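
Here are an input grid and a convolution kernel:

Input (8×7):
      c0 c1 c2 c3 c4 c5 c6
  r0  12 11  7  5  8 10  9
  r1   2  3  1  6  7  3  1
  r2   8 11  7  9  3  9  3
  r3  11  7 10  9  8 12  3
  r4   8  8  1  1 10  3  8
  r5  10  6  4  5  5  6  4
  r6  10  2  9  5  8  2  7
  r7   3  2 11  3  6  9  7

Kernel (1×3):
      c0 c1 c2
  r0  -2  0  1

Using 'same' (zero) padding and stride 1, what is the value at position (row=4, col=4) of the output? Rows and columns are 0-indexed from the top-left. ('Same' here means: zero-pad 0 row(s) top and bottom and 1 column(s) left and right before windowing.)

The receptive field on the zero-padded input at this output position is [1 10 3]. Elementwise product with the kernel and sum: 1·-2 + 3·1.

1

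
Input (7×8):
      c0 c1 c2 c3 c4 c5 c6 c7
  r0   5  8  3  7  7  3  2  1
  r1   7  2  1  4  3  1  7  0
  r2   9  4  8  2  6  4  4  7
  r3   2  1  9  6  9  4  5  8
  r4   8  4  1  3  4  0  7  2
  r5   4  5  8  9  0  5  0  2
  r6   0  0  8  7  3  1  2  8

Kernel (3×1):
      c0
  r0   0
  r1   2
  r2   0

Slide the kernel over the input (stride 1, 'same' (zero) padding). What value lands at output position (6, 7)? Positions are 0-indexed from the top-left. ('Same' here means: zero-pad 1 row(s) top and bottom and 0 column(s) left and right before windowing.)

The receptive field on the zero-padded input at this output position is [2 / 8 / 0]. Elementwise product with the kernel and sum: 8·2.

16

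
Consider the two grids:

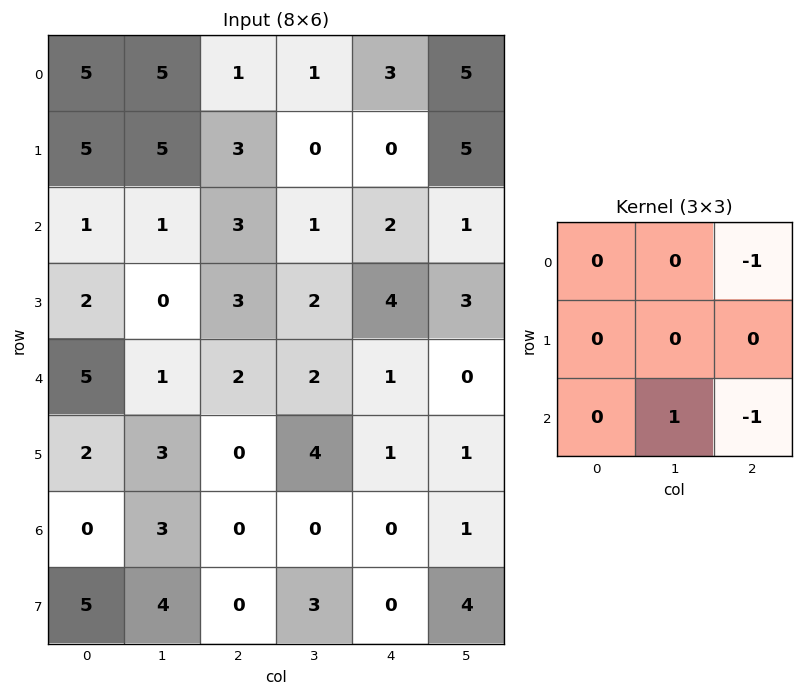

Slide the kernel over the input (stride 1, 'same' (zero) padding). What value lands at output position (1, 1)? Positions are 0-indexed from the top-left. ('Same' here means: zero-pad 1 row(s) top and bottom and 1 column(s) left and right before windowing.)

The receptive field on the zero-padded input at this output position is [5 5 1 / 5 5 3 / 1 1 3]. Elementwise product with the kernel and sum: 1·-1 + 1·1 + 3·-1.

-3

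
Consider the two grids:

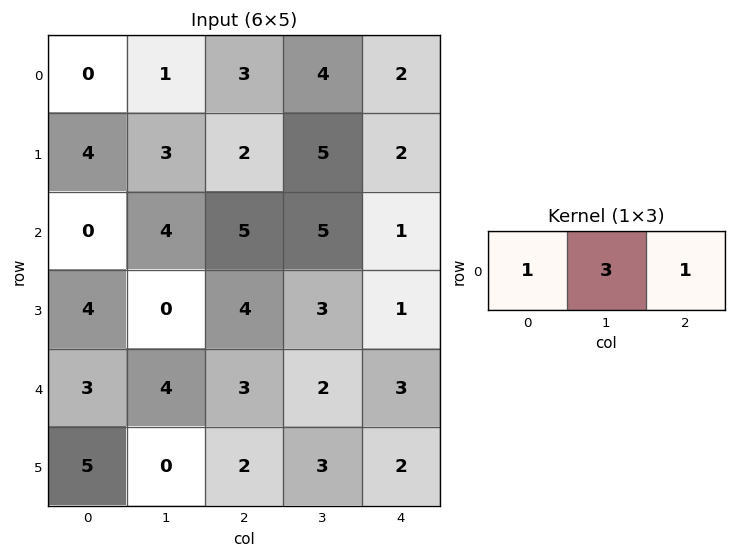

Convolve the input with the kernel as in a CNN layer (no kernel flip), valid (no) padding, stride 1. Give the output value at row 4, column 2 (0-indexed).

The receptive field on the input at this output position is [3 2 3]. Elementwise product with the kernel and sum: 3·1 + 2·3 + 3·1.

12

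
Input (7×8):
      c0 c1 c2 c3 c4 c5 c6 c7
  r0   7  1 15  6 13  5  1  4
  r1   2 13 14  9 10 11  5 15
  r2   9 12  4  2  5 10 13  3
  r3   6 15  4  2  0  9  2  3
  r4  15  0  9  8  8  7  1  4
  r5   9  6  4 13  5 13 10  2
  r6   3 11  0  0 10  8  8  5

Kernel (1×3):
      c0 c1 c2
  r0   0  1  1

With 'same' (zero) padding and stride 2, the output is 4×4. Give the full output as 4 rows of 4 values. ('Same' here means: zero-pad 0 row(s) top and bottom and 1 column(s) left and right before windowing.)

8 21 18 5
21 6 15 16
15 17 15 5
14 0 18 13

Output[0,0]: The receptive field on the zero-padded input at this output position is [0 7 1]. Elementwise product with the kernel and sum: 7·1 + 1·1.
Output[0,1]: The receptive field on the zero-padded input at this output position is [1 15 6]. Elementwise product with the kernel and sum: 15·1 + 6·1.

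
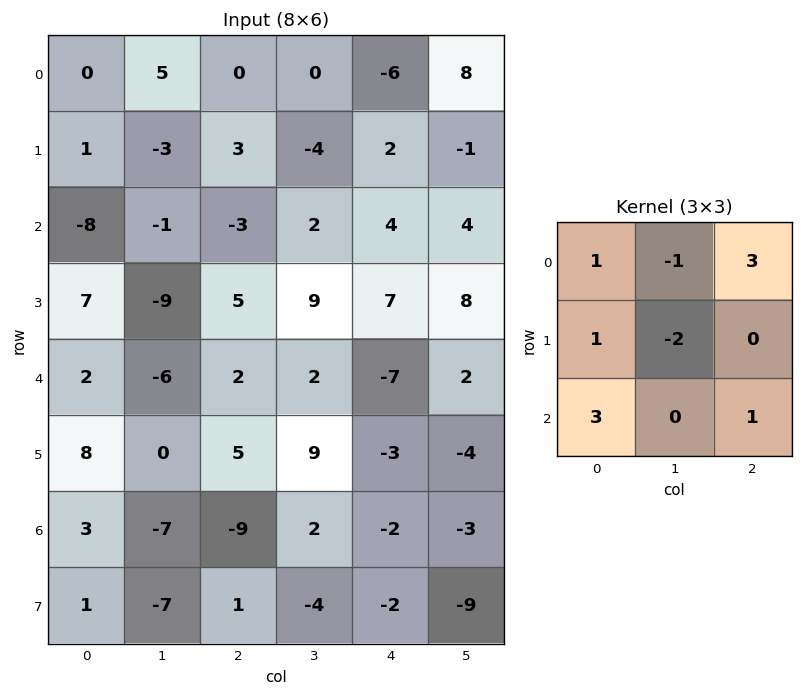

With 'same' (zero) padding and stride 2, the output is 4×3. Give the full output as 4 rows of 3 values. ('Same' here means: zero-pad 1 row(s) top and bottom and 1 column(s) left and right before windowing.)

Output[0,0]: The receptive field on the zero-padded input at this output position is [0 0 0 / 0 0 5 / 0 1 -3]. Elementwise product with the kernel and sum: 0·1 + 0·-1 + 0·3 + 0·1 + 0·-2 + 0·3 + -3·1.
Output[0,1]: The receptive field on the zero-padded input at this output position is [0 0 0 / 5 0 0 / -3 3 -4]. Elementwise product with the kernel and sum: 0·1 + 0·-1 + 0·3 + 5·1 + 0·-2 + -3·3 + -4·1.

-3 -8 -1
-3 -31 20
-38 12 65
-21 8 -15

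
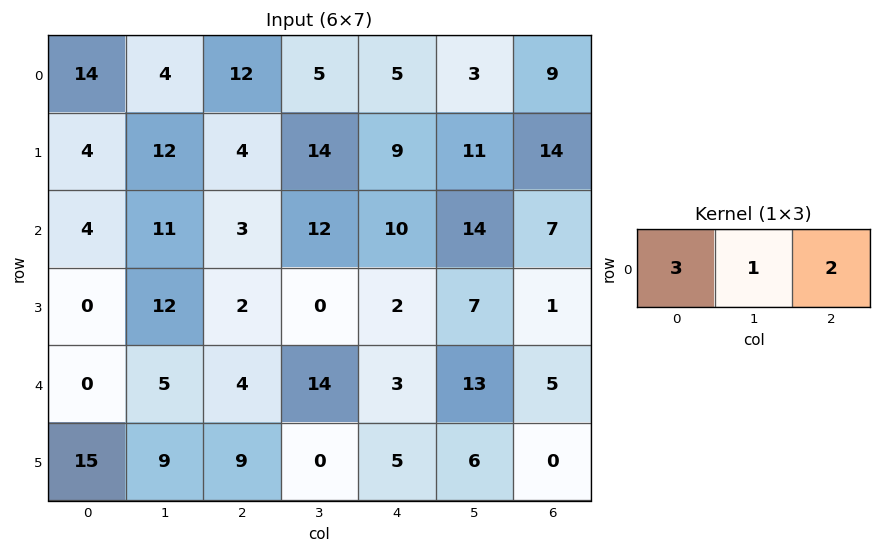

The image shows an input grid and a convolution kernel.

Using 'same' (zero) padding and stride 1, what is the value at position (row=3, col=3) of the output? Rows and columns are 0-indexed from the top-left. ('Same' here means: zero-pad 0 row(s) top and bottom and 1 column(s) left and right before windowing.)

The receptive field on the zero-padded input at this output position is [2 0 2]. Elementwise product with the kernel and sum: 2·3 + 0·1 + 2·2.

10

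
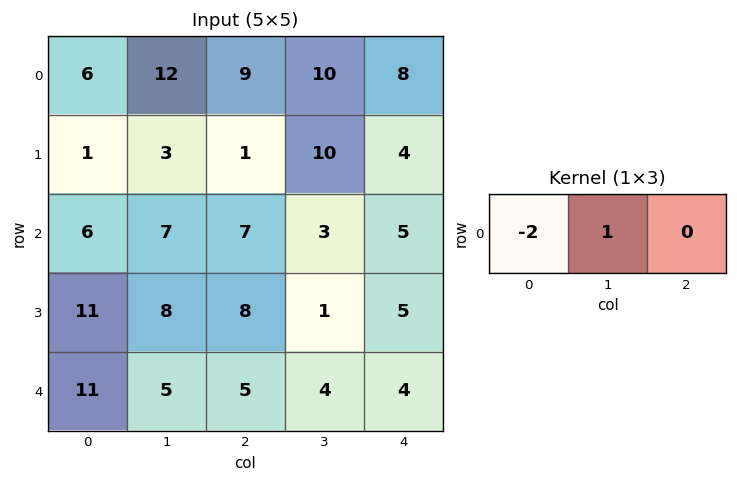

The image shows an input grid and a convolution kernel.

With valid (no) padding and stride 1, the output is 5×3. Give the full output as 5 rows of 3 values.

0 -15 -8
1 -5 8
-5 -7 -11
-14 -8 -15
-17 -5 -6

Output[0,0]: The receptive field on the input at this output position is [6 12 9]. Elementwise product with the kernel and sum: 6·-2 + 12·1.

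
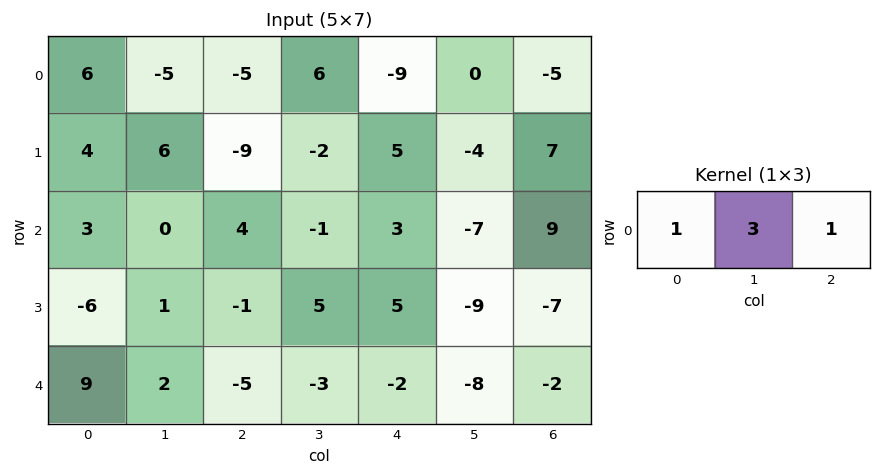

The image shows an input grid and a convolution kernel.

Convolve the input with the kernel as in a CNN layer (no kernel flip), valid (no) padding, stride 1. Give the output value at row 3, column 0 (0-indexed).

-4

The receptive field on the input at this output position is [-6 1 -1]. Elementwise product with the kernel and sum: -6·1 + 1·3 + -1·1.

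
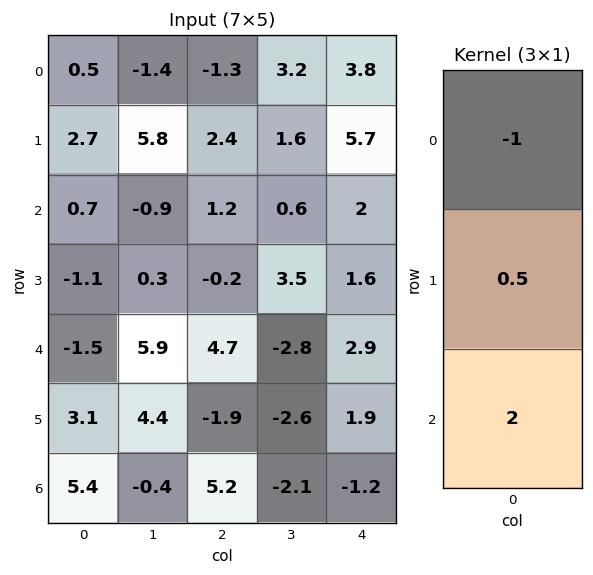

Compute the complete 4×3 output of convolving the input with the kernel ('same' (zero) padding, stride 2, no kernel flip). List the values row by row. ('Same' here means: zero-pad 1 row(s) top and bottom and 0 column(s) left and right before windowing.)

5.65 4.15 13.3
-4.55 -2.2 -1.5
6.55 -1.25 3.65
-0.4 4.5 -2.5

Output[0,0]: The receptive field on the zero-padded input at this output position is [0 / 0.5 / 2.7]. Elementwise product with the kernel and sum: 0·-1 + 0.5·0.5 + 2.7·2.
Output[0,1]: The receptive field on the zero-padded input at this output position is [0 / -1.3 / 2.4]. Elementwise product with the kernel and sum: 0·-1 + -1.3·0.5 + 2.4·2.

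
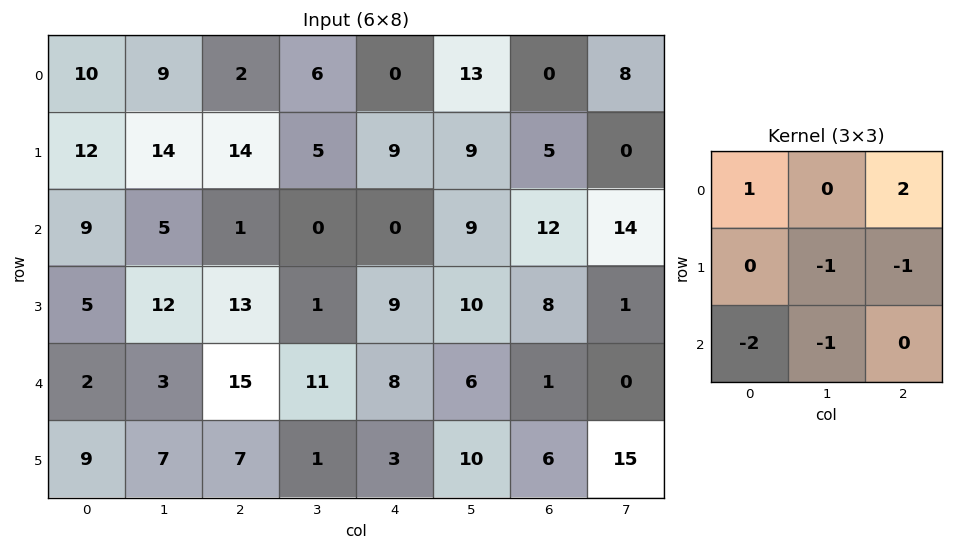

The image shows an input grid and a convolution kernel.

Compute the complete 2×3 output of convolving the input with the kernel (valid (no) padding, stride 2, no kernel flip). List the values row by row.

-37 -14 -23
-21 -50 -16

Output[0,0]: The receptive field on the input at this output position is [10 9 2 / 12 14 14 / 9 5 1]. Elementwise product with the kernel and sum: 10·1 + 2·2 + 14·-1 + 14·-1 + 9·-2 + 5·-1.
Output[0,1]: The receptive field on the input at this output position is [2 6 0 / 14 5 9 / 1 0 0]. Elementwise product with the kernel and sum: 2·1 + 0·2 + 5·-1 + 9·-1 + 1·-2 + 0·-1.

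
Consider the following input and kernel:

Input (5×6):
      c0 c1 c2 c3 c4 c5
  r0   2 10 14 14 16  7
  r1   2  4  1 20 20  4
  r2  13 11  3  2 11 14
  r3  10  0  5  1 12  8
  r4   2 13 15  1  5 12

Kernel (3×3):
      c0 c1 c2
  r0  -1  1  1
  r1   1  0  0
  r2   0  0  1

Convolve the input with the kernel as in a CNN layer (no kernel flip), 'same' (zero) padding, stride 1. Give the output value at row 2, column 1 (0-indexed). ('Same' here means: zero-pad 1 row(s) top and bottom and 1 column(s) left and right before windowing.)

21

The receptive field on the zero-padded input at this output position is [2 4 1 / 13 11 3 / 10 0 5]. Elementwise product with the kernel and sum: 2·-1 + 4·1 + 1·1 + 13·1 + 5·1.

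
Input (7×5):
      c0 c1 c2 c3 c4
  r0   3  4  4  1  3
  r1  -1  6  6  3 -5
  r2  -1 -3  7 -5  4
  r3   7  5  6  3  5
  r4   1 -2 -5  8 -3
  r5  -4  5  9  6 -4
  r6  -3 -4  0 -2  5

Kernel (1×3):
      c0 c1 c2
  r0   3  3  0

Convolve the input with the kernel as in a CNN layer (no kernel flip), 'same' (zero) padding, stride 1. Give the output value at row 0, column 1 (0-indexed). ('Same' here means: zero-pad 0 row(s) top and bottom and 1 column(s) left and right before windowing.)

21

The receptive field on the zero-padded input at this output position is [3 4 4]. Elementwise product with the kernel and sum: 3·3 + 4·3.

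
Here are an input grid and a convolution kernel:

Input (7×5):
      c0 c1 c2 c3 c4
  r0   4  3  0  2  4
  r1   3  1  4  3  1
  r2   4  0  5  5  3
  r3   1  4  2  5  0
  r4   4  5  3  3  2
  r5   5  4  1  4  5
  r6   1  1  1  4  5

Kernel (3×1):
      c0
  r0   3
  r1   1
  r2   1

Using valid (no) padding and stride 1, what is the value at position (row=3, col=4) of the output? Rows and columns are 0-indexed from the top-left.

The receptive field on the input at this output position is [0 / 2 / 5]. Elementwise product with the kernel and sum: 0·3 + 2·1 + 5·1.

7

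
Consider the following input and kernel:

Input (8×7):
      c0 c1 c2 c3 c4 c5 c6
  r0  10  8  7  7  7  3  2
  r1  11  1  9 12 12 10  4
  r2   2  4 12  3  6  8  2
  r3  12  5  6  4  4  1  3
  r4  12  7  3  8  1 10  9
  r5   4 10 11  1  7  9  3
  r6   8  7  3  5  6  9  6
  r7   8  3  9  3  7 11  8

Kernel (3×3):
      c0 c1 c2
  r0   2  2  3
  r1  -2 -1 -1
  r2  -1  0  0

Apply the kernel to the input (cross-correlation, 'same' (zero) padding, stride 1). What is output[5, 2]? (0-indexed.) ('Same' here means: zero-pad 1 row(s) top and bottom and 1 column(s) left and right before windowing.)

5

The receptive field on the zero-padded input at this output position is [7 3 8 / 10 11 1 / 7 3 5]. Elementwise product with the kernel and sum: 7·2 + 3·2 + 8·3 + 10·-2 + 11·-1 + 1·-1 + 7·-1.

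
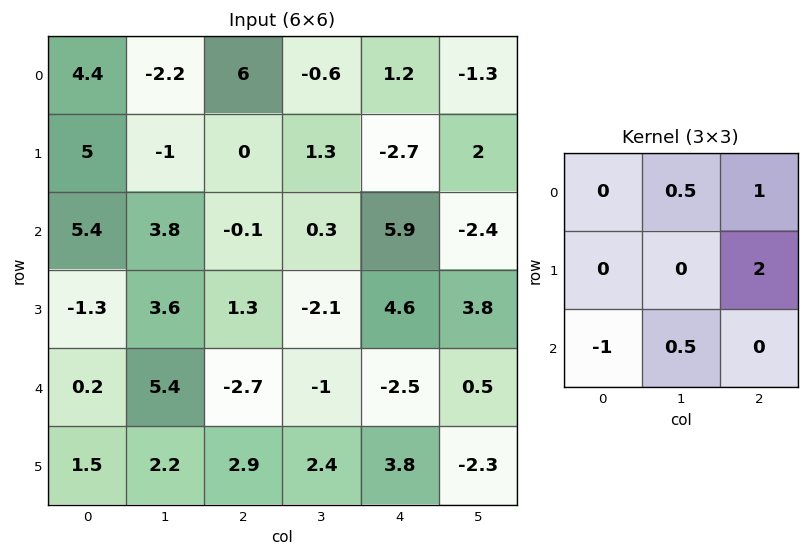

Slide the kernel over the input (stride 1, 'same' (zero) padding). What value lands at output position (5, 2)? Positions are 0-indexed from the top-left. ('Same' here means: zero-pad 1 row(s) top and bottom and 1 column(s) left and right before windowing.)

The receptive field on the zero-padded input at this output position is [5.4 -2.7 -1 / 2.2 2.9 2.4 / 0 0 0]. Elementwise product with the kernel and sum: -2.7·0.5 + -1·1 + 2.4·2 + 0·-1 + 0·0.5.

2.45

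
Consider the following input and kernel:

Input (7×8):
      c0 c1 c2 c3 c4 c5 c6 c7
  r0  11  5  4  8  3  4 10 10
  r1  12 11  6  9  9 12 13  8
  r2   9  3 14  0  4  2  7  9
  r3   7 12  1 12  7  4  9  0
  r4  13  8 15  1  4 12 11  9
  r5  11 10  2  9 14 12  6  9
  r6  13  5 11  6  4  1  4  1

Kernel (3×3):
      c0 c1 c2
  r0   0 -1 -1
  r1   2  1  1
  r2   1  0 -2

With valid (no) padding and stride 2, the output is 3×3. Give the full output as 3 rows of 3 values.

Output[0,0]: The receptive field on the input at this output position is [11 5 4 / 12 11 6 / 9 3 14]. Elementwise product with the kernel and sum: 5·-1 + 4·-1 + 12·2 + 11·1 + 6·1 + 9·1 + 14·-2.

13 25 19
-7 24 0
2 25 19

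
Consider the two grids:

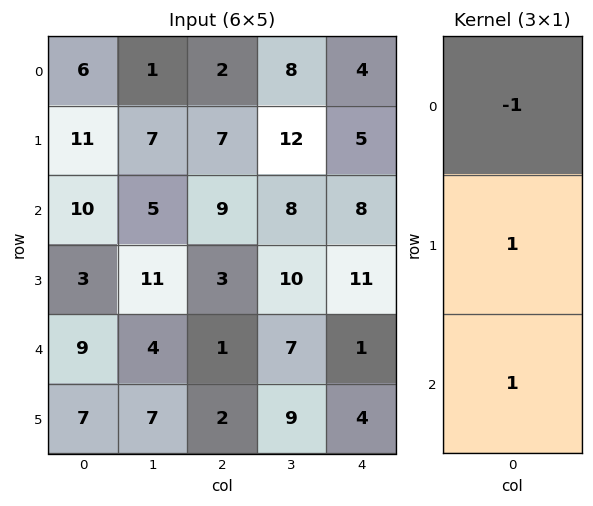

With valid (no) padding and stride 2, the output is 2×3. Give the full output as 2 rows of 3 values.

15 14 9
2 -5 4

Output[0,0]: The receptive field on the input at this output position is [6 / 11 / 10]. Elementwise product with the kernel and sum: 6·-1 + 11·1 + 10·1.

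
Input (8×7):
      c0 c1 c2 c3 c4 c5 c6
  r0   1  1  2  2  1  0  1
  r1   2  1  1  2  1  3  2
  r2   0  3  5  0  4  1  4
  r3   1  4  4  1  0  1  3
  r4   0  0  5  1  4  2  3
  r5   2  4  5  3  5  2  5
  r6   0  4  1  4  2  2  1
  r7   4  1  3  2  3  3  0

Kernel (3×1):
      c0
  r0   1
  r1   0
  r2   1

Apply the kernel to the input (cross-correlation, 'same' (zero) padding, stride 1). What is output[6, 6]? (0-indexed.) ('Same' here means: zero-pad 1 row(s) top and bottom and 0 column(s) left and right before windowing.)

5

The receptive field on the zero-padded input at this output position is [5 / 1 / 0]. Elementwise product with the kernel and sum: 5·1 + 0·1.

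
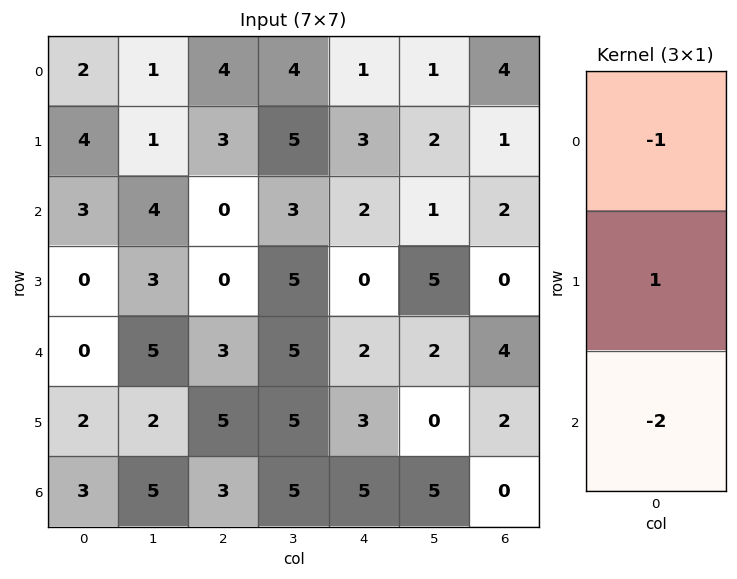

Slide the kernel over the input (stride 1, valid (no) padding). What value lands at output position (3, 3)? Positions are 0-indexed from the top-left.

The receptive field on the input at this output position is [5 / 5 / 5]. Elementwise product with the kernel and sum: 5·-1 + 5·1 + 5·-2.

-10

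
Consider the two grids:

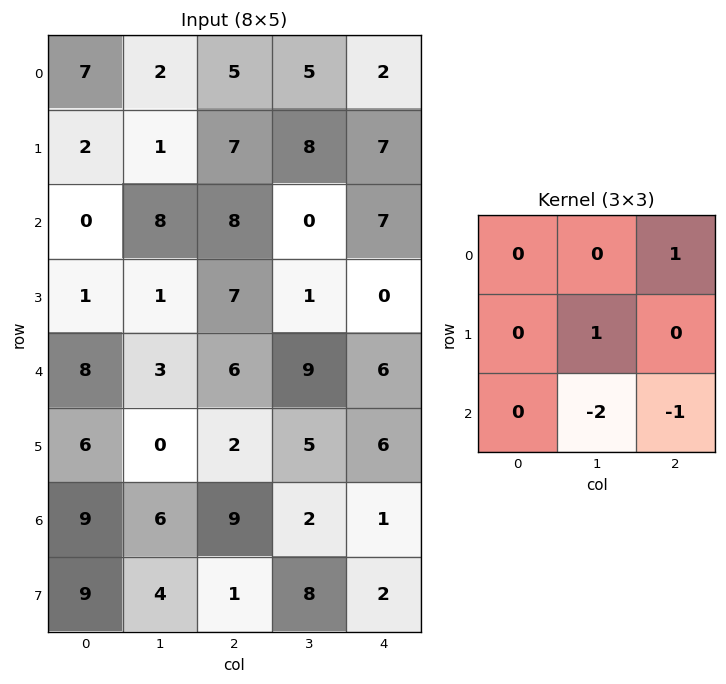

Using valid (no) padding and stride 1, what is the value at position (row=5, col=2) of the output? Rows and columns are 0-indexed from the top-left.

The receptive field on the input at this output position is [2 5 6 / 9 2 1 / 1 8 2]. Elementwise product with the kernel and sum: 6·1 + 2·1 + 8·-2 + 2·-1.

-10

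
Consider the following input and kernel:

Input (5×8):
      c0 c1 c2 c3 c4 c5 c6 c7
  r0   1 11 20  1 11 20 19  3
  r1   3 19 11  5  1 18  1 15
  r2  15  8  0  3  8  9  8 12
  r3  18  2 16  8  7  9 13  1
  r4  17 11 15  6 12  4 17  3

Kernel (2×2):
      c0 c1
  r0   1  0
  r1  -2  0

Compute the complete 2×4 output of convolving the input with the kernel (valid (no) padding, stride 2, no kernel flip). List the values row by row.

Output[0,0]: The receptive field on the input at this output position is [1 11 / 3 19]. Elementwise product with the kernel and sum: 1·1 + 3·-2.

-5 -2 9 17
-21 -32 -6 -18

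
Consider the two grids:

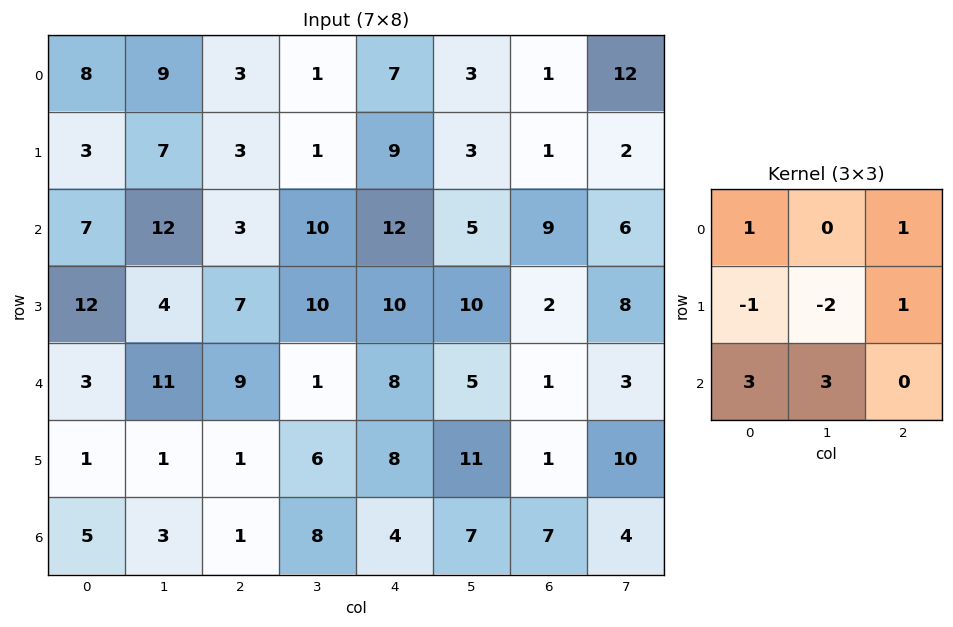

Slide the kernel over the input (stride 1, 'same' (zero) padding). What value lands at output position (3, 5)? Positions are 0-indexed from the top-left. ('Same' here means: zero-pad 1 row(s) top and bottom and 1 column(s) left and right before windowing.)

The receptive field on the zero-padded input at this output position is [12 5 9 / 10 10 2 / 8 5 1]. Elementwise product with the kernel and sum: 12·1 + 9·1 + 10·-1 + 10·-2 + 2·1 + 8·3 + 5·3.

32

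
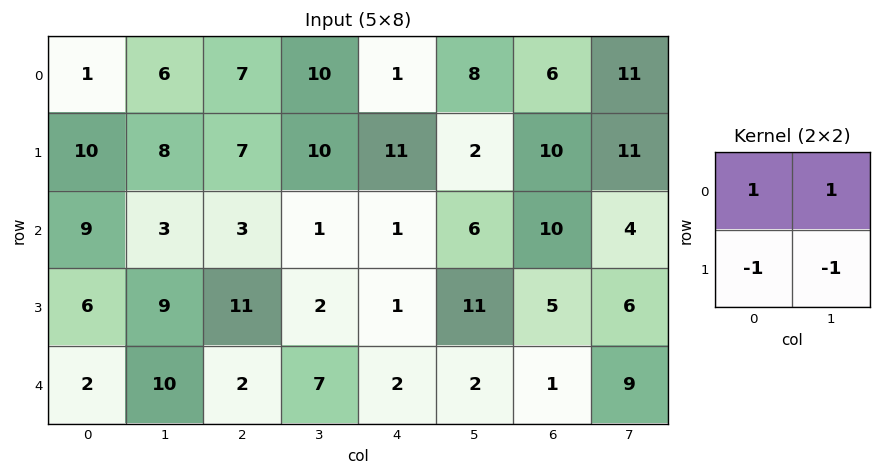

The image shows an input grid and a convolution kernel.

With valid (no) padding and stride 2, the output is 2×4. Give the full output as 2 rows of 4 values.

-11 0 -4 -4
-3 -9 -5 3

Output[0,0]: The receptive field on the input at this output position is [1 6 / 10 8]. Elementwise product with the kernel and sum: 1·1 + 6·1 + 10·-1 + 8·-1.
Output[0,1]: The receptive field on the input at this output position is [7 10 / 7 10]. Elementwise product with the kernel and sum: 7·1 + 10·1 + 7·-1 + 10·-1.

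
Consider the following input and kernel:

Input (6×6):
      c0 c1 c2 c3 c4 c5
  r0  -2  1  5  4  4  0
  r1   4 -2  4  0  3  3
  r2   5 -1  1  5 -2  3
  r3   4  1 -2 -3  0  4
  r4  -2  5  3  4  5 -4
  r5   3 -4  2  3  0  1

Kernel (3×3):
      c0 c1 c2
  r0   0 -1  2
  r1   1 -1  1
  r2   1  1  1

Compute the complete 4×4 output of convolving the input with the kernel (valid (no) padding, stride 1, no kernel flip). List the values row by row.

Output[0,0]: The receptive field on the input at this output position is [-2 1 5 / 4 -2 4 / 5 -1 1]. Elementwise product with the kernel and sum: 1·-1 + 5·2 + 4·1 + -2·-1 + 4·1 + 5·1 + -1·1 + 1·1.
Output[0,1]: The receptive field on the input at this output position is [1 5 4 / -2 4 0 / -1 1 5]. Elementwise product with the kernel and sum: 5·-1 + 4·2 + -2·1 + 4·-1 + 0·1 + -1·1 + 1·1 + 5·1.

24 2 15 2
20 -5 -5 14
10 21 4 14
-8 3 12 7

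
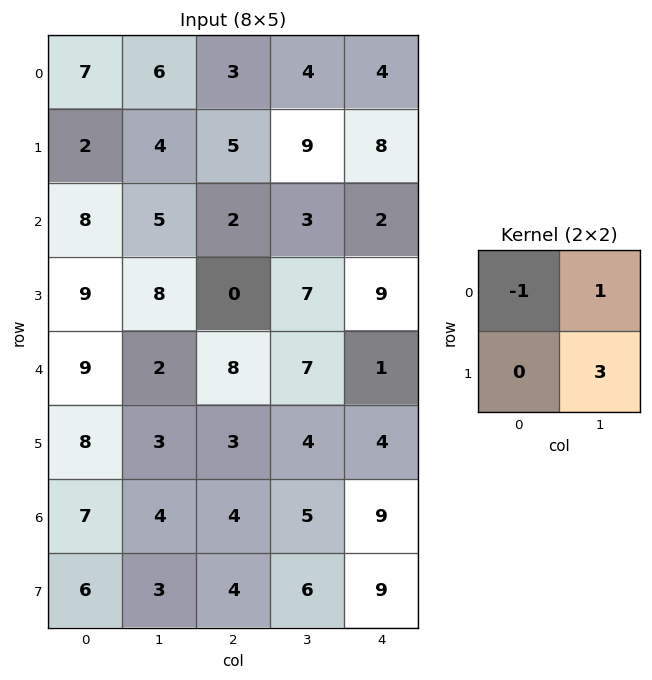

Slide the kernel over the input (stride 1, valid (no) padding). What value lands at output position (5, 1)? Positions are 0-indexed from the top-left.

The receptive field on the input at this output position is [3 3 / 4 4]. Elementwise product with the kernel and sum: 3·-1 + 3·1 + 4·3.

12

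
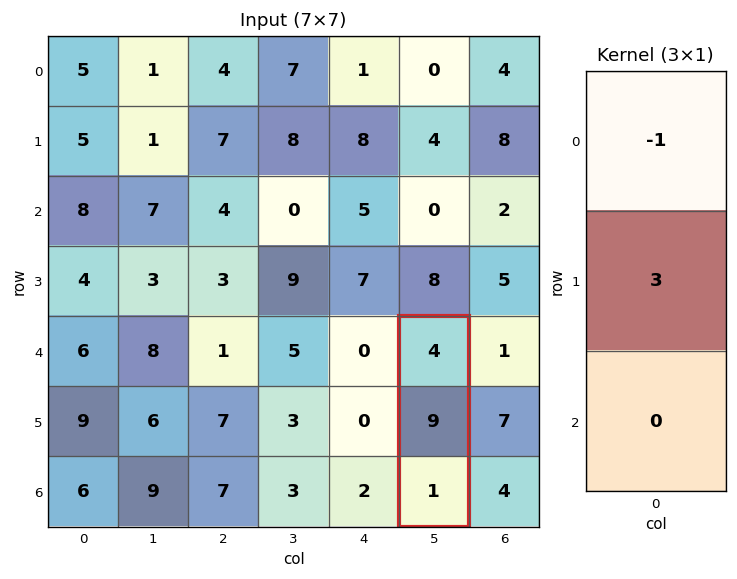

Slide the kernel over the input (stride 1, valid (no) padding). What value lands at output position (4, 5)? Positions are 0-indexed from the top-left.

The receptive field on the input at this output position is [4 / 9 / 1]. Elementwise product with the kernel and sum: 4·-1 + 9·3.

23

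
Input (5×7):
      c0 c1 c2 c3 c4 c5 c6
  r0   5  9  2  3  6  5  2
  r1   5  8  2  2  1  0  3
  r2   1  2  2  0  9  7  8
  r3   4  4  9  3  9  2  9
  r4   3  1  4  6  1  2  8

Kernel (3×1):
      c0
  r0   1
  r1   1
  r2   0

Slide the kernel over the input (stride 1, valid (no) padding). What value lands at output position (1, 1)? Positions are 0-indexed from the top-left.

The receptive field on the input at this output position is [8 / 2 / 4]. Elementwise product with the kernel and sum: 8·1 + 2·1.

10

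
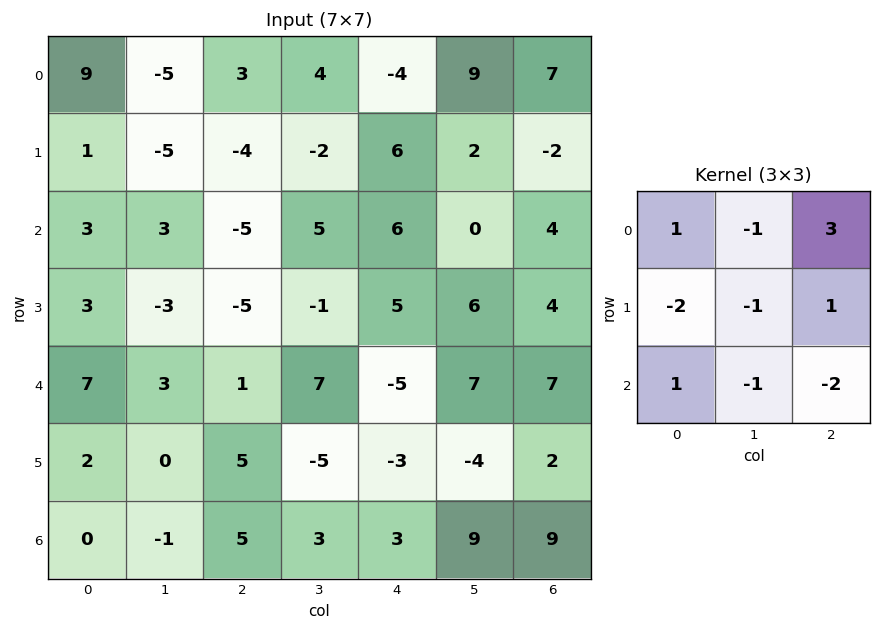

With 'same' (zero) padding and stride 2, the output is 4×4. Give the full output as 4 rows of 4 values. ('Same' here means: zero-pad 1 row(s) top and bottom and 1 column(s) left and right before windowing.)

-5 14 -7 -21
-13 1 -36 2
-18 4 16 -25
-3 -20 -14 -33

Output[0,0]: The receptive field on the zero-padded input at this output position is [0 0 0 / 0 9 -5 / 0 1 -5]. Elementwise product with the kernel and sum: 0·1 + 0·-1 + 0·3 + 0·-2 + 9·-1 + -5·1 + 0·1 + 1·-1 + -5·-2.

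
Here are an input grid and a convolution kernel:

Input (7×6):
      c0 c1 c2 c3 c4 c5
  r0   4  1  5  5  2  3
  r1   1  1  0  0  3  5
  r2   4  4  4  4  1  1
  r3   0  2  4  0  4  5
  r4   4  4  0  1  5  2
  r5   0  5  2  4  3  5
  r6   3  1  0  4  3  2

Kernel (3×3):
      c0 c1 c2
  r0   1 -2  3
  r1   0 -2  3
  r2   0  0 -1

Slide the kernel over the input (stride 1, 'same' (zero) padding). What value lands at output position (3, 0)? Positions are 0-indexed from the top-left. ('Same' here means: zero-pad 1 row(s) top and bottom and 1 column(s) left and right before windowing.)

6

The receptive field on the zero-padded input at this output position is [0 4 4 / 0 0 2 / 0 4 4]. Elementwise product with the kernel and sum: 0·1 + 4·-2 + 4·3 + 0·-2 + 2·3 + 4·-1.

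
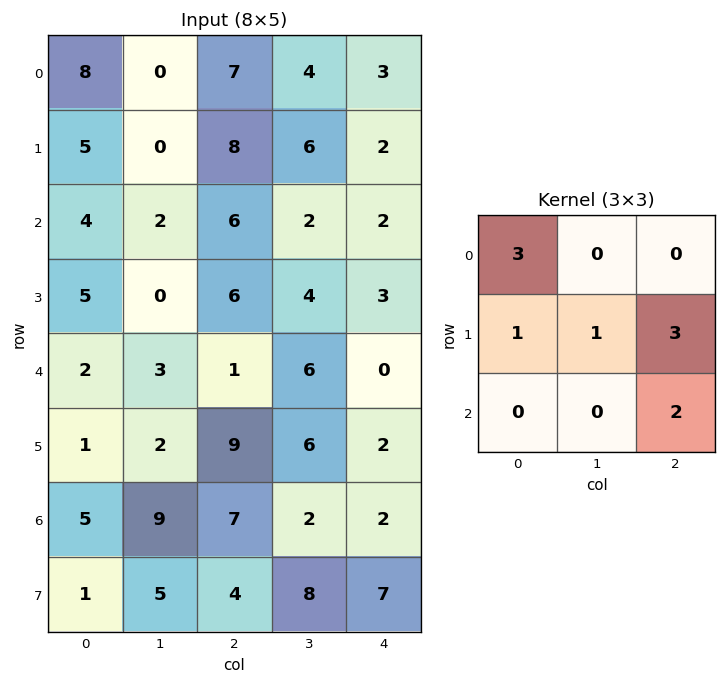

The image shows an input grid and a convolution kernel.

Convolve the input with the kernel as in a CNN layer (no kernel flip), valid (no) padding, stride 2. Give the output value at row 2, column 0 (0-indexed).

50

The receptive field on the input at this output position is [2 3 1 / 1 2 9 / 5 9 7]. Elementwise product with the kernel and sum: 2·3 + 1·1 + 2·1 + 9·3 + 7·2.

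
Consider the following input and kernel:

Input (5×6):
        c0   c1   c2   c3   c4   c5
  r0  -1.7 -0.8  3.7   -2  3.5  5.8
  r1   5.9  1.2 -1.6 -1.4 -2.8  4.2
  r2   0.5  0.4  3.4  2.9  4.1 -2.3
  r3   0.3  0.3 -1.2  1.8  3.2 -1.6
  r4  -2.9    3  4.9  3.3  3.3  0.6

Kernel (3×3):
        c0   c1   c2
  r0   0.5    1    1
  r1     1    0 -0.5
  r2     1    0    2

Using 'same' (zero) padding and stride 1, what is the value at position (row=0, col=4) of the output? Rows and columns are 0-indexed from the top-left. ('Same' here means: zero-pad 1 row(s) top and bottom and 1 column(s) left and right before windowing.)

The receptive field on the zero-padded input at this output position is [0 0 0 / -2 3.5 5.8 / -1.4 -2.8 4.2]. Elementwise product with the kernel and sum: 0·0.5 + 0·1 + 0·1 + -2·1 + 5.8·-0.5 + -1.4·1 + 4.2·2.

2.1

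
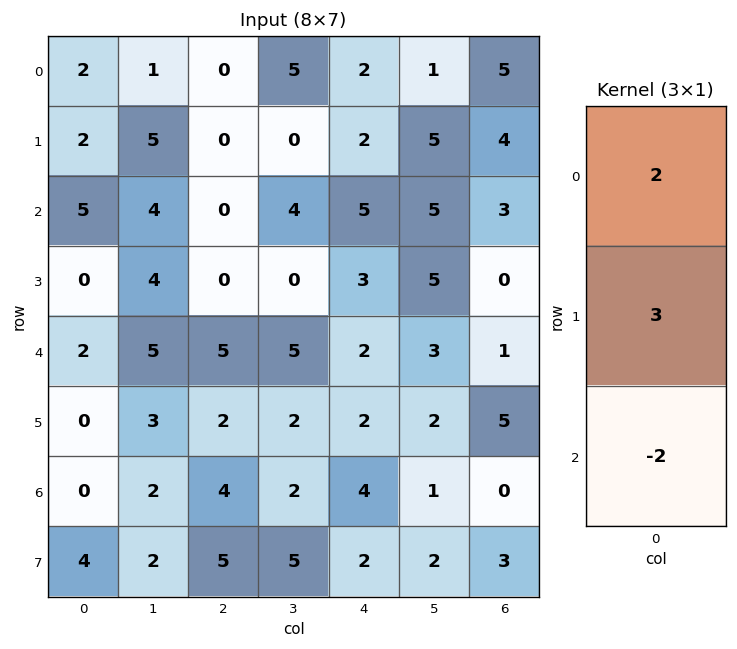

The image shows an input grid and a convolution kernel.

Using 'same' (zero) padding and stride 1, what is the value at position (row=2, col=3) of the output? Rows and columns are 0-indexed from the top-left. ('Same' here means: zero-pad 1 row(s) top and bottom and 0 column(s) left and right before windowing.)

12

The receptive field on the zero-padded input at this output position is [0 / 4 / 0]. Elementwise product with the kernel and sum: 0·2 + 4·3 + 0·-2.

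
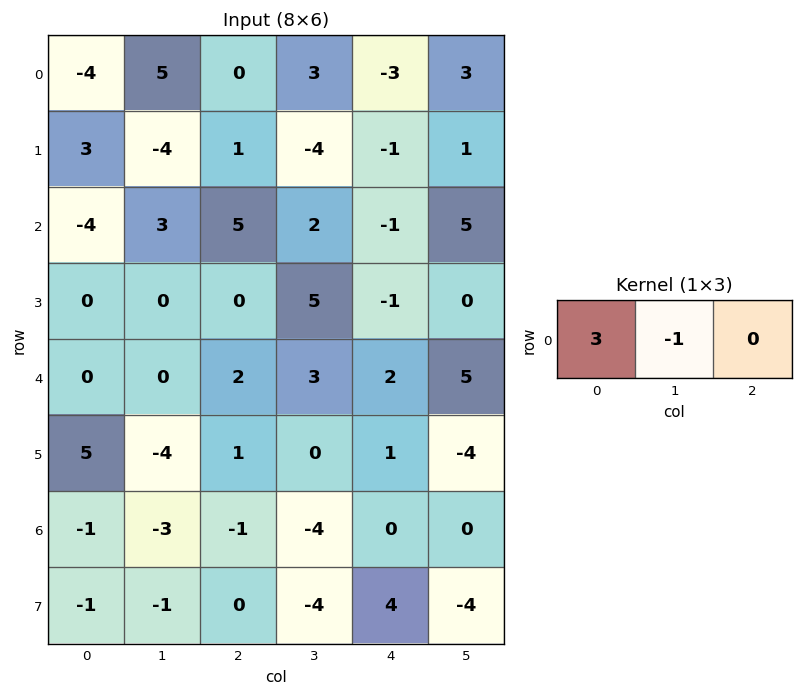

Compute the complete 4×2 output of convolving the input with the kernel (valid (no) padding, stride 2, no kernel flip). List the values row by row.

-17 -3
-15 13
0 3
0 1

Output[0,0]: The receptive field on the input at this output position is [-4 5 0]. Elementwise product with the kernel and sum: -4·3 + 5·-1.
Output[0,1]: The receptive field on the input at this output position is [0 3 -3]. Elementwise product with the kernel and sum: 0·3 + 3·-1.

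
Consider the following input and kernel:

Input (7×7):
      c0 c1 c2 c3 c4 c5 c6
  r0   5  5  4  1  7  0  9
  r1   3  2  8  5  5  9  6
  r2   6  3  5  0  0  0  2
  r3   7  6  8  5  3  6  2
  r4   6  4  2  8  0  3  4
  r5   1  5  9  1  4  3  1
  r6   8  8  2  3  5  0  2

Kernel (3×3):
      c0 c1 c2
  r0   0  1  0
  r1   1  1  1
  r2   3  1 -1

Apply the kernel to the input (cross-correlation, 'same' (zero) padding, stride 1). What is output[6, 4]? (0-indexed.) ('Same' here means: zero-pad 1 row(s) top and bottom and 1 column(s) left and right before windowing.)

12

The receptive field on the zero-padded input at this output position is [1 4 3 / 3 5 0 / 0 0 0]. Elementwise product with the kernel and sum: 4·1 + 3·1 + 5·1 + 0·1 + 0·3 + 0·1 + 0·-1.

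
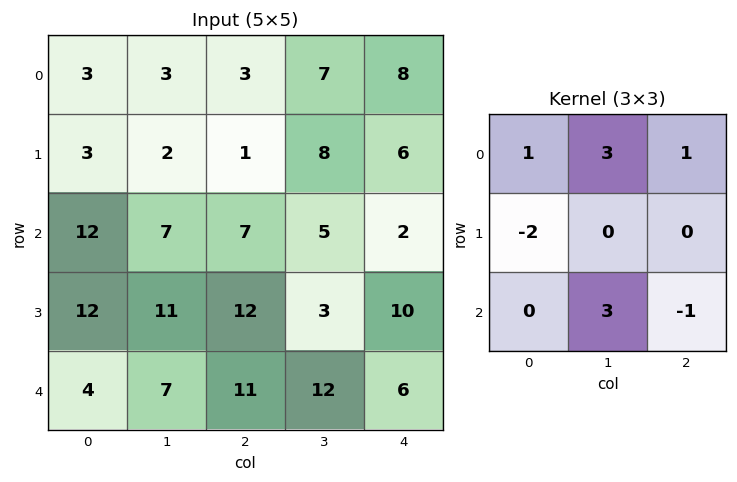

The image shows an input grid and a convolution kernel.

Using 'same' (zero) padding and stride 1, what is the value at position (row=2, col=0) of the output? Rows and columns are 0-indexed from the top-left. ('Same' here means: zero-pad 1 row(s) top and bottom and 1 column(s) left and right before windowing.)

36

The receptive field on the zero-padded input at this output position is [0 3 2 / 0 12 7 / 0 12 11]. Elementwise product with the kernel and sum: 0·1 + 3·3 + 2·1 + 0·-2 + 12·3 + 11·-1.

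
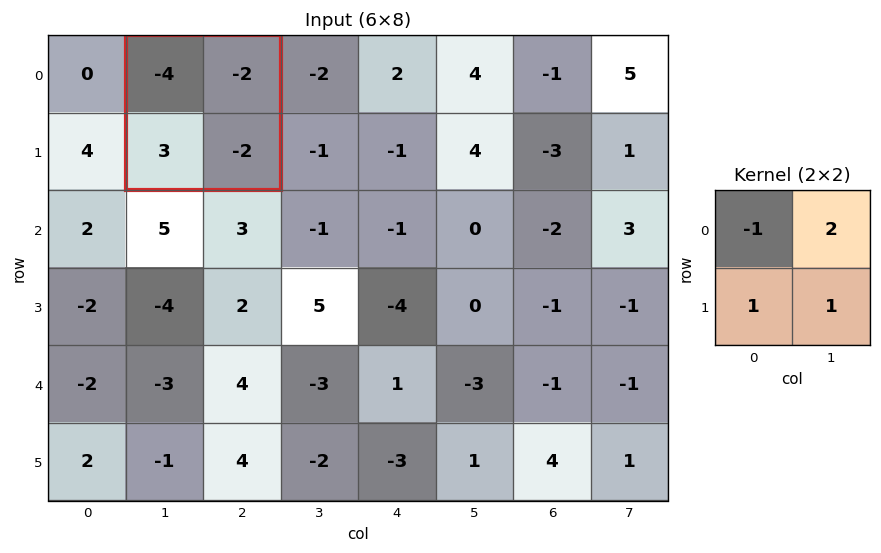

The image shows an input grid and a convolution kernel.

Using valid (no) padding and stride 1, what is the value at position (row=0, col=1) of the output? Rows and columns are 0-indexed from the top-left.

1

The receptive field on the input at this output position is [-4 -2 / 3 -2]. Elementwise product with the kernel and sum: -4·-1 + -2·2 + 3·1 + -2·1.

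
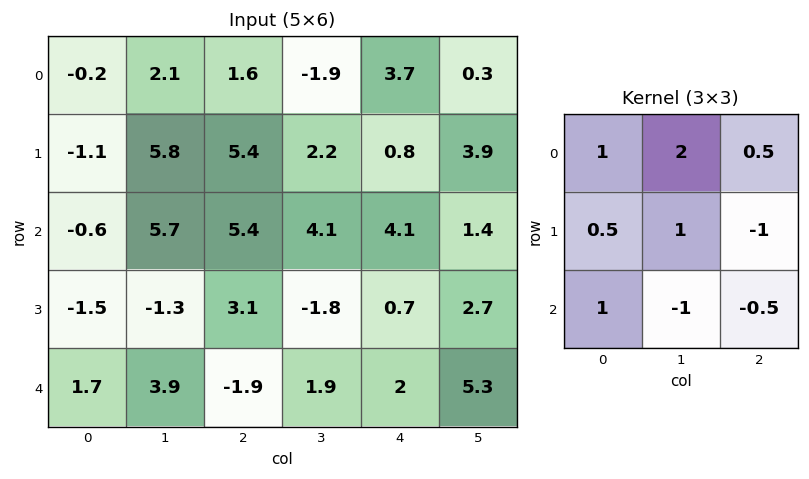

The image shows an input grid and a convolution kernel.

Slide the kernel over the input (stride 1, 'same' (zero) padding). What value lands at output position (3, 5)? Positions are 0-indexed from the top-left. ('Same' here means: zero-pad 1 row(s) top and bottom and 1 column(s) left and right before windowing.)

The receptive field on the zero-padded input at this output position is [4.1 1.4 0 / 0.7 2.7 0 / 2 5.3 0]. Elementwise product with the kernel and sum: 4.1·1 + 1.4·2 + 0·0.5 + 0.7·0.5 + 2.7·1 + 0·-1 + 2·1 + 5.3·-1 + 0·-0.5.

6.65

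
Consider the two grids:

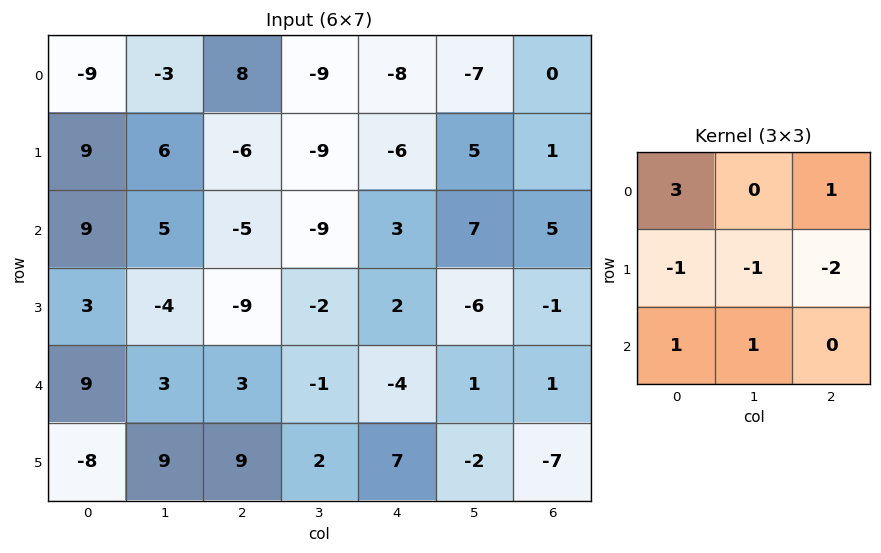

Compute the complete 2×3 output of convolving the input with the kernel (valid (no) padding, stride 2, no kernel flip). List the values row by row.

Output[0,0]: The receptive field on the input at this output position is [-9 -3 8 / 9 6 -6 / 9 5 -5]. Elementwise product with the kernel and sum: -9·3 + 8·1 + 9·-1 + 6·-1 + -6·-2 + 9·1 + 5·1.
Output[0,1]: The receptive field on the input at this output position is [8 -9 -8 / -6 -9 -6 / -5 -9 3]. Elementwise product with the kernel and sum: 8·3 + -8·1 + -6·-1 + -9·-1 + -6·-2 + -5·1 + -9·1.

-8 29 -15
53 -3 17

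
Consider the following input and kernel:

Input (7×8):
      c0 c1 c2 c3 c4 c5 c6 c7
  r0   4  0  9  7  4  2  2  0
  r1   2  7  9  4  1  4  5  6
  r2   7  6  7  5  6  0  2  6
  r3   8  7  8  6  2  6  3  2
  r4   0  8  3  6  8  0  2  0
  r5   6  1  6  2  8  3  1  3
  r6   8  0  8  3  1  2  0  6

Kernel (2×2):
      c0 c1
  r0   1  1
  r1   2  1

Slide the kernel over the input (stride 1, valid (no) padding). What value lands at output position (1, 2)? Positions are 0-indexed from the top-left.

The receptive field on the input at this output position is [9 4 / 7 5]. Elementwise product with the kernel and sum: 9·1 + 4·1 + 7·2 + 5·1.

32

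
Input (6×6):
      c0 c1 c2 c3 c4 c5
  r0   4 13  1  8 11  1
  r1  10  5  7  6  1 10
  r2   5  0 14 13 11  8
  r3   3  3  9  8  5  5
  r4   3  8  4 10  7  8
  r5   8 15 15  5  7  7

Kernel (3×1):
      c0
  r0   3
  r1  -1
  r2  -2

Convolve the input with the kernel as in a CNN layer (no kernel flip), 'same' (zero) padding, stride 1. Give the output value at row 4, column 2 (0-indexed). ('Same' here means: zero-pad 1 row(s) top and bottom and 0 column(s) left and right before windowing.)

-7

The receptive field on the zero-padded input at this output position is [9 / 4 / 15]. Elementwise product with the kernel and sum: 9·3 + 4·-1 + 15·-2.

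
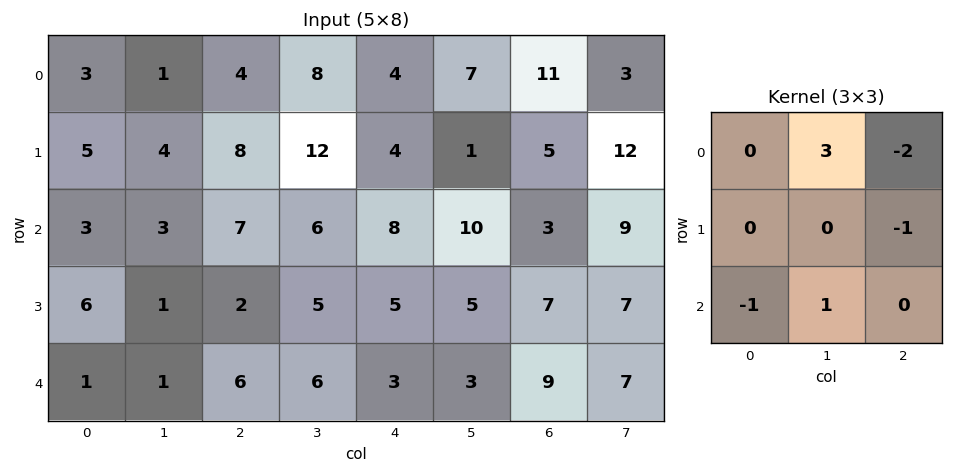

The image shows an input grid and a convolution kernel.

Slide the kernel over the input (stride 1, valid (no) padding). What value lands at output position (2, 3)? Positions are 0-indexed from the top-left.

The receptive field on the input at this output position is [6 8 10 / 5 5 5 / 6 3 3]. Elementwise product with the kernel and sum: 8·3 + 10·-2 + 5·-1 + 6·-1 + 3·1.

-4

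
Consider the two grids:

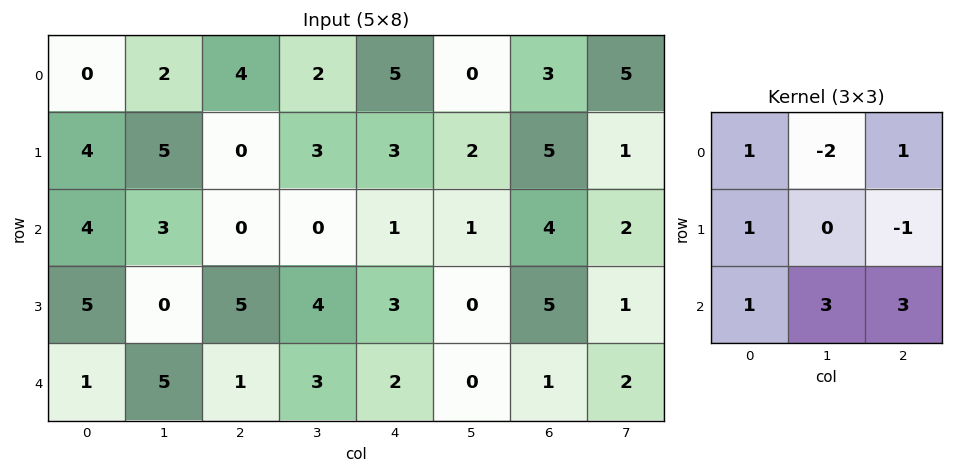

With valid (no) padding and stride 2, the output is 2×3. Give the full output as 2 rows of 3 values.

17 5 22
17 19 6

Output[0,0]: The receptive field on the input at this output position is [0 2 4 / 4 5 0 / 4 3 0]. Elementwise product with the kernel and sum: 0·1 + 2·-2 + 4·1 + 4·1 + 0·-1 + 4·1 + 3·3 + 0·3.
Output[0,1]: The receptive field on the input at this output position is [4 2 5 / 0 3 3 / 0 0 1]. Elementwise product with the kernel and sum: 4·1 + 2·-2 + 5·1 + 0·1 + 3·-1 + 0·1 + 0·3 + 1·3.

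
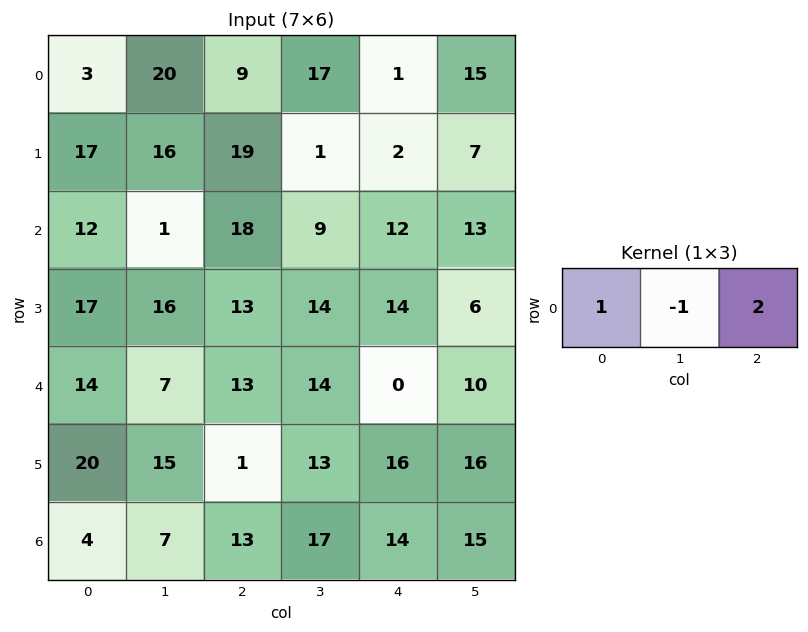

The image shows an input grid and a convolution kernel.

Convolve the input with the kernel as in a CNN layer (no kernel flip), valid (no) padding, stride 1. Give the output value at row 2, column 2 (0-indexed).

33

The receptive field on the input at this output position is [18 9 12]. Elementwise product with the kernel and sum: 18·1 + 9·-1 + 12·2.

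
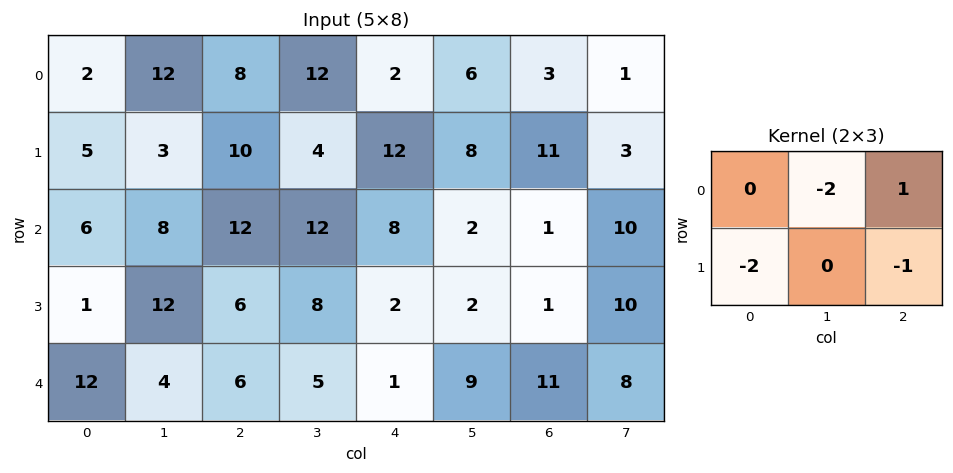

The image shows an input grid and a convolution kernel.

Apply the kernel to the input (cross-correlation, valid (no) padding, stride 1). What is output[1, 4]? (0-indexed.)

The receptive field on the input at this output position is [12 8 11 / 8 2 1]. Elementwise product with the kernel and sum: 8·-2 + 11·1 + 8·-2 + 1·-1.

-22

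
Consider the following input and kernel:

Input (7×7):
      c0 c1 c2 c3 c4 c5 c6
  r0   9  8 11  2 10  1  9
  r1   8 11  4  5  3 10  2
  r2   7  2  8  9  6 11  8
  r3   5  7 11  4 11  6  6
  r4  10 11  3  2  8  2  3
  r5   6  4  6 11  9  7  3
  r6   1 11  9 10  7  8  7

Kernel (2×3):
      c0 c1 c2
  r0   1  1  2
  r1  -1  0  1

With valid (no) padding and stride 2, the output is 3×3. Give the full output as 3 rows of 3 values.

35 32 28
31 29 28
27 24 10

Output[0,0]: The receptive field on the input at this output position is [9 8 11 / 8 11 4]. Elementwise product with the kernel and sum: 9·1 + 8·1 + 11·2 + 8·-1 + 4·1.
Output[0,1]: The receptive field on the input at this output position is [11 2 10 / 4 5 3]. Elementwise product with the kernel and sum: 11·1 + 2·1 + 10·2 + 4·-1 + 3·1.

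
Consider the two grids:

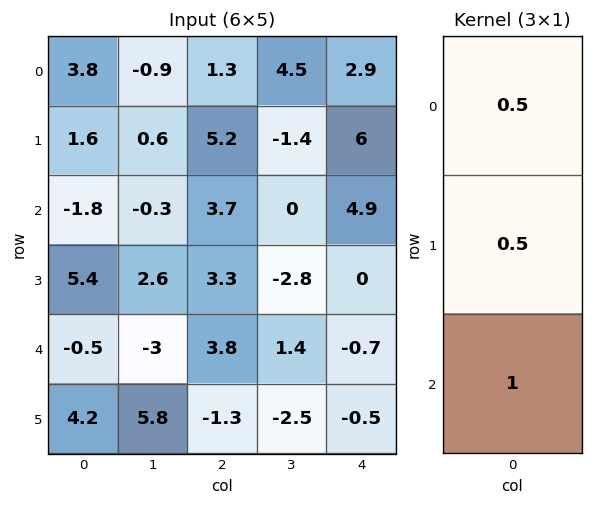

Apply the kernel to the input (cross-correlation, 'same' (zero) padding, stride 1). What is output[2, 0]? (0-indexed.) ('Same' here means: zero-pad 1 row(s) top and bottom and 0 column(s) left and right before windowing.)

The receptive field on the zero-padded input at this output position is [1.6 / -1.8 / 5.4]. Elementwise product with the kernel and sum: 1.6·0.5 + -1.8·0.5 + 5.4·1.

5.3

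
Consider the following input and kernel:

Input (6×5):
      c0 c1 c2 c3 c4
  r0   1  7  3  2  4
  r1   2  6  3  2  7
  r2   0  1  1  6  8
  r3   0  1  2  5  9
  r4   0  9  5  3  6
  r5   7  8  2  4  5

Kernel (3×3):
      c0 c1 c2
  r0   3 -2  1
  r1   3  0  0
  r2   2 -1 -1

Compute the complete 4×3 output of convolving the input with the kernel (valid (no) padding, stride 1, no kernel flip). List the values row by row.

Output[0,0]: The receptive field on the input at this output position is [1 7 3 / 2 6 3 / 0 1 1]. Elementwise product with the kernel and sum: 1·3 + 7·-2 + 3·1 + 2·3 + 0·2 + 1·-1 + 1·-1.
Output[0,1]: The receptive field on the input at this output position is [7 3 2 / 6 3 2 / 1 1 6]. Elementwise product with the kernel and sum: 7·3 + 3·-2 + 2·1 + 6·3 + 1·2 + 1·-1 + 6·-1.

-4 30 6
-6 12 5
-15 20 6
4 41 15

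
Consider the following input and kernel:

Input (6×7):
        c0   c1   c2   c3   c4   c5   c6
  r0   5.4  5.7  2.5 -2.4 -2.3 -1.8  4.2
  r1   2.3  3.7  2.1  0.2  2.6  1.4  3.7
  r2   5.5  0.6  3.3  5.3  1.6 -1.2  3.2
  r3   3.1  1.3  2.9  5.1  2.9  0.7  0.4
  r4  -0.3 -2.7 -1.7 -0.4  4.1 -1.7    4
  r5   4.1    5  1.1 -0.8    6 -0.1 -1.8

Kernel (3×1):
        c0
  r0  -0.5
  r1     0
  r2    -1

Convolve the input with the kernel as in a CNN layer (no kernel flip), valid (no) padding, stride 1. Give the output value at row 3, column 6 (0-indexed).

The receptive field on the input at this output position is [0.4 / 4 / -1.8]. Elementwise product with the kernel and sum: 0.4·-0.5 + -1.8·-1.

1.6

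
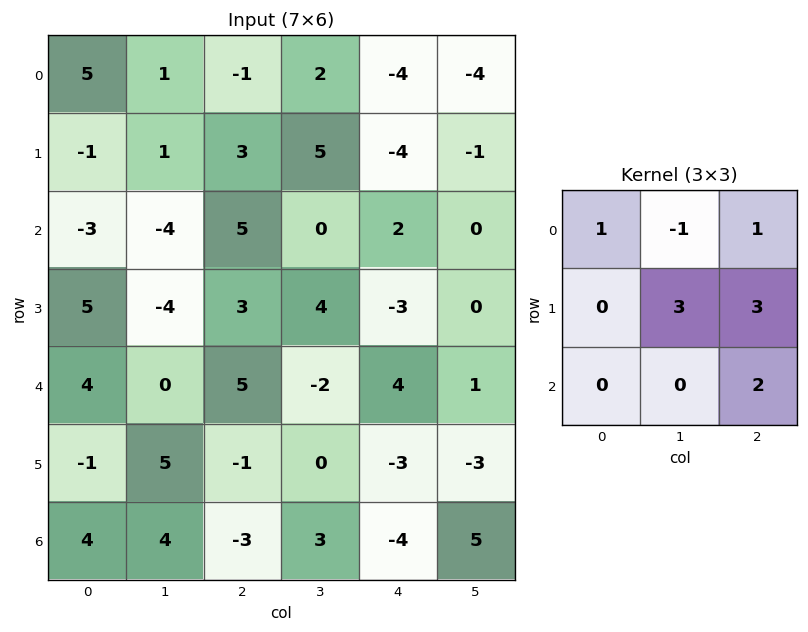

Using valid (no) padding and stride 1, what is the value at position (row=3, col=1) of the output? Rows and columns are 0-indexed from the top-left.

6

The receptive field on the input at this output position is [-4 3 4 / 0 5 -2 / 5 -1 0]. Elementwise product with the kernel and sum: -4·1 + 3·-1 + 4·1 + 5·3 + -2·3 + 0·2.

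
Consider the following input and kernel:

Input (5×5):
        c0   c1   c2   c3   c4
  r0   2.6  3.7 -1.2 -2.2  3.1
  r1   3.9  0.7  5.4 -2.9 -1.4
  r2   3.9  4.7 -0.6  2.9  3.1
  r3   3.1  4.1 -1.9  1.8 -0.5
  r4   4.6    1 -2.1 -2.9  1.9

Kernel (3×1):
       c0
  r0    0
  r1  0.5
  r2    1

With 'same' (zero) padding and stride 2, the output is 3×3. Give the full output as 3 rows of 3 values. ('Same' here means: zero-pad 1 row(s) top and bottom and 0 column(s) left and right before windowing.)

5.2 4.8 0.15
5.05 -2.2 1.05
2.3 -1.05 0.95

Output[0,0]: The receptive field on the zero-padded input at this output position is [0 / 2.6 / 3.9]. Elementwise product with the kernel and sum: 2.6·0.5 + 3.9·1.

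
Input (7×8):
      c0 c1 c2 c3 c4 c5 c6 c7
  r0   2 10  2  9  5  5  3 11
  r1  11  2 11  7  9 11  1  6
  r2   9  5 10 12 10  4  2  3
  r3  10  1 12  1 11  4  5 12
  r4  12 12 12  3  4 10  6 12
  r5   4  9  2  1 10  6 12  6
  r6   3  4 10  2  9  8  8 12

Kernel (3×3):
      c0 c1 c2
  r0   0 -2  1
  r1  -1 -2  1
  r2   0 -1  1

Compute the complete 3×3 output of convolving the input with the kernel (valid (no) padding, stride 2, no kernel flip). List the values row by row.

-17 -31 -39
0 -16 -24
-26 11 -24

Output[0,0]: The receptive field on the input at this output position is [2 10 2 / 11 2 11 / 9 5 10]. Elementwise product with the kernel and sum: 10·-2 + 2·1 + 11·-1 + 2·-2 + 11·1 + 5·-1 + 10·1.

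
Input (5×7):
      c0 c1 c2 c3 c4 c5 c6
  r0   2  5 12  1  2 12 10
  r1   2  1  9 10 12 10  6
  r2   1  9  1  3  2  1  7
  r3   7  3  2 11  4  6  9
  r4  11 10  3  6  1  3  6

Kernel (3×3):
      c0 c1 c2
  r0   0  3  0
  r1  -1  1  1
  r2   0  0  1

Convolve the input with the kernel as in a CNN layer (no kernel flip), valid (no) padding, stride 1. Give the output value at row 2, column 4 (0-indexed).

The receptive field on the input at this output position is [2 1 7 / 4 6 9 / 1 3 6]. Elementwise product with the kernel and sum: 1·3 + 4·-1 + 6·1 + 9·1 + 6·1.

20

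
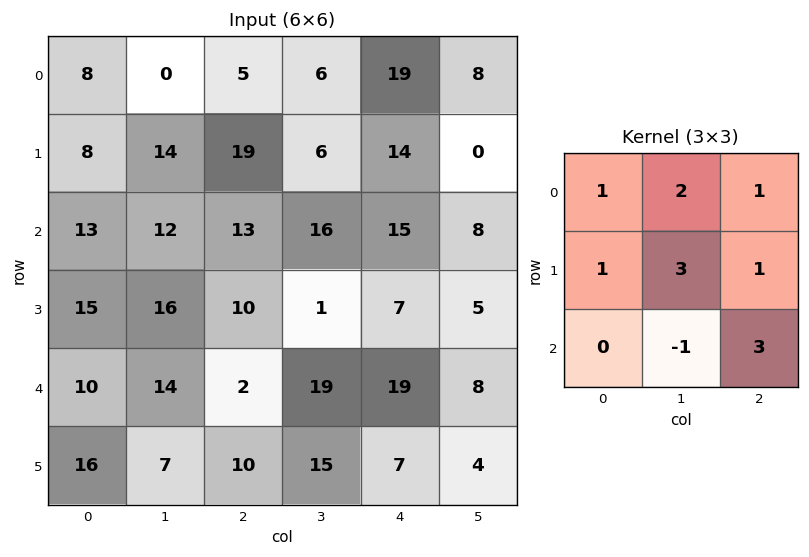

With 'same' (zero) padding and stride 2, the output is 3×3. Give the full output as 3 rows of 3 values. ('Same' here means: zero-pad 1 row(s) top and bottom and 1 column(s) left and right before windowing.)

Output[0,0]: The receptive field on the zero-padded input at this output position is [0 0 0 / 0 8 0 / 0 8 14]. Elementwise product with the kernel and sum: 0·1 + 0·2 + 0·1 + 0·1 + 8·3 + 0·1 + 8·-1 + 14·3.
Output[0,1]: The receptive field on the zero-padded input at this output position is [0 0 0 / 0 5 6 / 14 19 6]. Elementwise product with the kernel and sum: 0·1 + 0·2 + 0·1 + 0·1 + 5·3 + 6·1 + 19·-1 + 6·3.

58 20 57
114 118 111
95 111 109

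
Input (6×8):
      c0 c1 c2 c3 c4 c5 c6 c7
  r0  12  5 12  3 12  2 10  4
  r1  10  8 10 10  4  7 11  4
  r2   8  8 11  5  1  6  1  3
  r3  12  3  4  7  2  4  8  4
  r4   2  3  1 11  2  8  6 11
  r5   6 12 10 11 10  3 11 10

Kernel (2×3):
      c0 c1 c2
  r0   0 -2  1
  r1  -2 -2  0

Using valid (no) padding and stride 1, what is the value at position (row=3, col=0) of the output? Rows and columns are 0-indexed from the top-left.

The receptive field on the input at this output position is [12 3 4 / 2 3 1]. Elementwise product with the kernel and sum: 3·-2 + 4·1 + 2·-2 + 3·-2.

-12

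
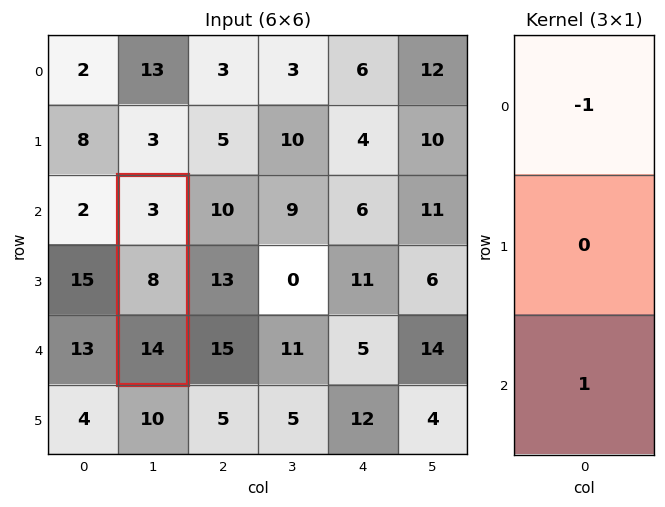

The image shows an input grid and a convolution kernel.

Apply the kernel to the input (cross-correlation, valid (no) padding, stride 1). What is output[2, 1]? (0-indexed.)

The receptive field on the input at this output position is [3 / 8 / 14]. Elementwise product with the kernel and sum: 3·-1 + 14·1.

11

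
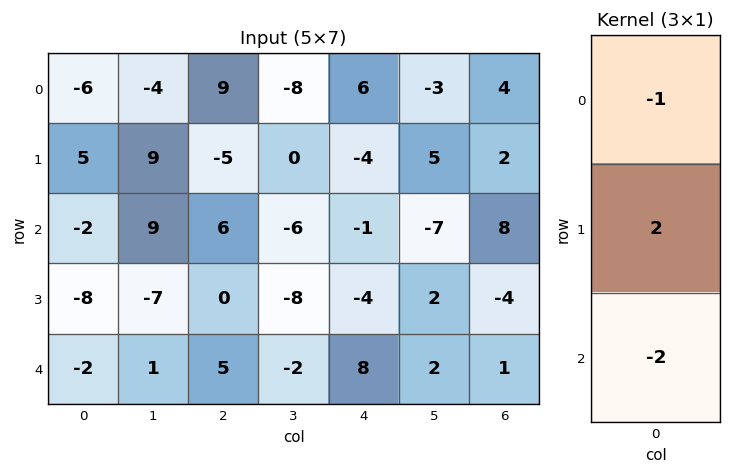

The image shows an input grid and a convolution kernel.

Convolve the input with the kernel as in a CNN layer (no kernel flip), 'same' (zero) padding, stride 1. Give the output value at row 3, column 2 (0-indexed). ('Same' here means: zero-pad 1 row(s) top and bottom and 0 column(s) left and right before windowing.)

The receptive field on the zero-padded input at this output position is [6 / 0 / 5]. Elementwise product with the kernel and sum: 6·-1 + 0·2 + 5·-2.

-16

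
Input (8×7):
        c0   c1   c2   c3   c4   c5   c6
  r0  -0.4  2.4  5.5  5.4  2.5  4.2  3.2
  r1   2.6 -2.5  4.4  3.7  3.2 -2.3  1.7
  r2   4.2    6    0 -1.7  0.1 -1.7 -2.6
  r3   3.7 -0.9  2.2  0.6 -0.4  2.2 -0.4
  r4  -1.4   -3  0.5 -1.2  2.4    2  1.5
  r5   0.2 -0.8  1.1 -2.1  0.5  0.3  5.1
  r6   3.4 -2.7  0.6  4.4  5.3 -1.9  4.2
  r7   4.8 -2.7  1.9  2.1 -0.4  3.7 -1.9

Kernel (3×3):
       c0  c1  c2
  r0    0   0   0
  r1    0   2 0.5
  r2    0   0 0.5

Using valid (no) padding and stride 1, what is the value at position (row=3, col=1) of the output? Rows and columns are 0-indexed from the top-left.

-0.65

The receptive field on the input at this output position is [-0.9 2.2 0.6 / -3 0.5 -1.2 / -0.8 1.1 -2.1]. Elementwise product with the kernel and sum: 0.5·2 + -1.2·0.5 + -2.1·0.5.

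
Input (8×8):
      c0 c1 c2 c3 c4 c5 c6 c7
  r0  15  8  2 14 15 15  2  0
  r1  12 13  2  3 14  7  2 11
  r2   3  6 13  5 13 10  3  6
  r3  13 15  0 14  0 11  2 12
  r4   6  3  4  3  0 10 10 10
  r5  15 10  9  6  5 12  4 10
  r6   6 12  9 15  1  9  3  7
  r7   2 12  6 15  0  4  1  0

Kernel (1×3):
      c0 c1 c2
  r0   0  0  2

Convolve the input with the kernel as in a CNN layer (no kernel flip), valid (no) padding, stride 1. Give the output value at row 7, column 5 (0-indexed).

0

The receptive field on the input at this output position is [4 1 0]. Elementwise product with the kernel and sum: 0·2.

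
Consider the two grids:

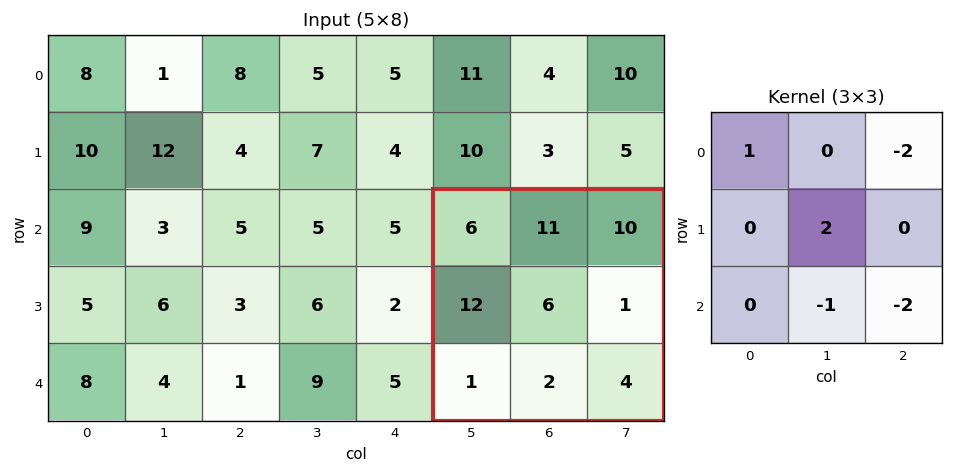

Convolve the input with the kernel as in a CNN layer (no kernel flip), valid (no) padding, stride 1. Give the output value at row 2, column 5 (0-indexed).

The receptive field on the input at this output position is [6 11 10 / 12 6 1 / 1 2 4]. Elementwise product with the kernel and sum: 6·1 + 10·-2 + 6·2 + 2·-1 + 4·-2.

-12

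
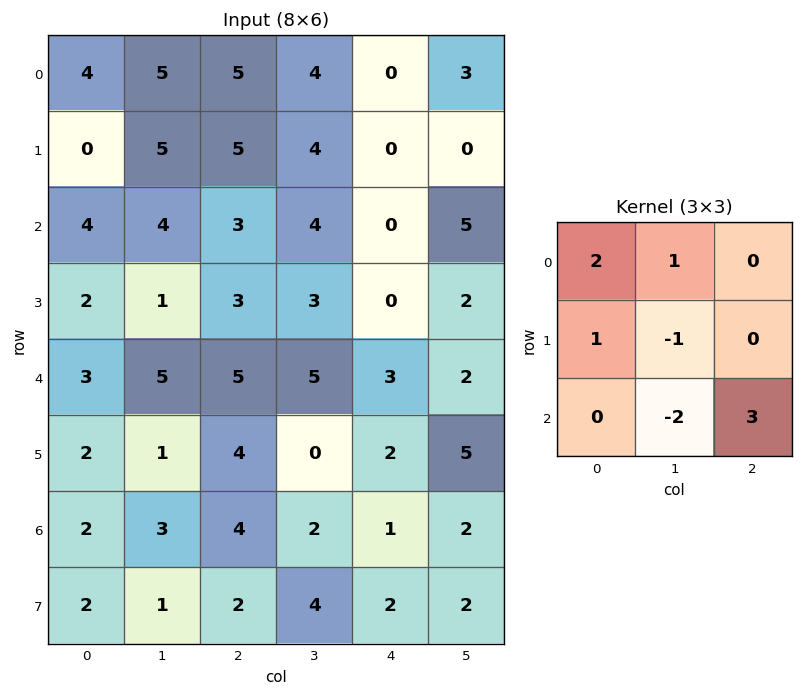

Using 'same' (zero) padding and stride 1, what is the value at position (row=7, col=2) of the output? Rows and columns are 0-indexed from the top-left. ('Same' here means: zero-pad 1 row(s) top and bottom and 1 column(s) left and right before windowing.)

9

The receptive field on the zero-padded input at this output position is [3 4 2 / 1 2 4 / 0 0 0]. Elementwise product with the kernel and sum: 3·2 + 4·1 + 1·1 + 2·-1 + 0·-2 + 0·3.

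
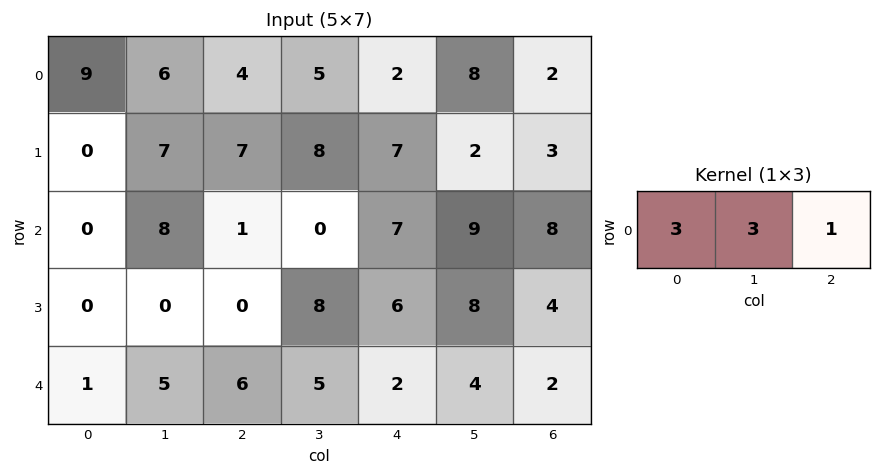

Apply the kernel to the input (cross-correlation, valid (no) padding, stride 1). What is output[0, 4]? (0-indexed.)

32

The receptive field on the input at this output position is [2 8 2]. Elementwise product with the kernel and sum: 2·3 + 8·3 + 2·1.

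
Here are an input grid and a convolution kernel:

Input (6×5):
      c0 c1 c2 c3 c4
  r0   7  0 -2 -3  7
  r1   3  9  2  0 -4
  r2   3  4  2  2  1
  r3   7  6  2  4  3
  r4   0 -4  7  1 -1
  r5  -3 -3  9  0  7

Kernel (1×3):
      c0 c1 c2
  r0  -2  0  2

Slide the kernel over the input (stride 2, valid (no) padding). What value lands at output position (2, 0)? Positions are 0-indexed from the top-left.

14

The receptive field on the input at this output position is [0 -4 7]. Elementwise product with the kernel and sum: 0·-2 + 7·2.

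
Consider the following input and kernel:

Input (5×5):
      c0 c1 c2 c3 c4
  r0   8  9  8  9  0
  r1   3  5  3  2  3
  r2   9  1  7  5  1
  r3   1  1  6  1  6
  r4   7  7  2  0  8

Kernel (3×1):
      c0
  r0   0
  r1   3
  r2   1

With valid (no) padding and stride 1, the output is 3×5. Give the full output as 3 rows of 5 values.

Output[0,0]: The receptive field on the input at this output position is [8 / 3 / 9]. Elementwise product with the kernel and sum: 3·3 + 9·1.

18 16 16 11 10
28 4 27 16 9
10 10 20 3 26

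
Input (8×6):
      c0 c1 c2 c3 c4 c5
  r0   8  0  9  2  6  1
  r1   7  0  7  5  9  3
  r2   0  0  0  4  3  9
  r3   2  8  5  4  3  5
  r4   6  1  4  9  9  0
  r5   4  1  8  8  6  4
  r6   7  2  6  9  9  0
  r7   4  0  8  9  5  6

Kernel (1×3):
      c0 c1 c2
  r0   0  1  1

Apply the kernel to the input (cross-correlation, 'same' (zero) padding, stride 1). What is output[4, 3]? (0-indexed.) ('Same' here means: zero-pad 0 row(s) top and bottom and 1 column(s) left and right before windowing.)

18

The receptive field on the zero-padded input at this output position is [4 9 9]. Elementwise product with the kernel and sum: 9·1 + 9·1.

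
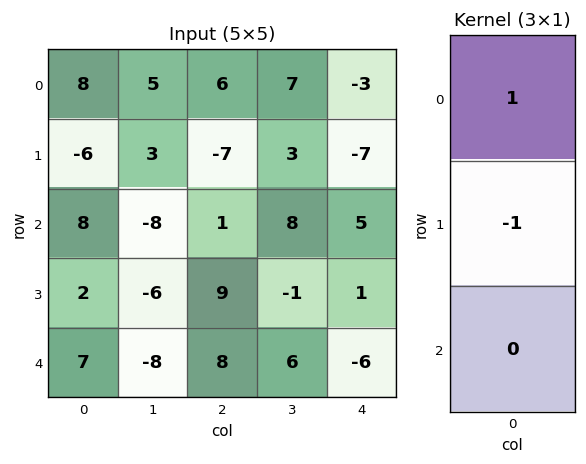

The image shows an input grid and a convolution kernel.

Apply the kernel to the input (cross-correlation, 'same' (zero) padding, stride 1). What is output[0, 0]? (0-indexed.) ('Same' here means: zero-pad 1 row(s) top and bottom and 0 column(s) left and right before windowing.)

-8

The receptive field on the zero-padded input at this output position is [0 / 8 / -6]. Elementwise product with the kernel and sum: 0·1 + 8·-1.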